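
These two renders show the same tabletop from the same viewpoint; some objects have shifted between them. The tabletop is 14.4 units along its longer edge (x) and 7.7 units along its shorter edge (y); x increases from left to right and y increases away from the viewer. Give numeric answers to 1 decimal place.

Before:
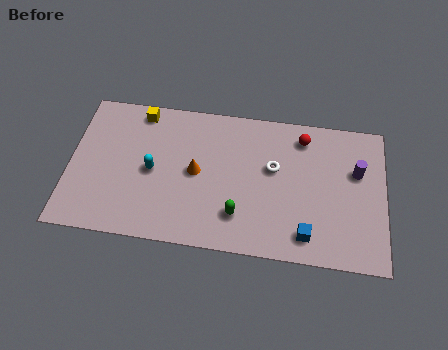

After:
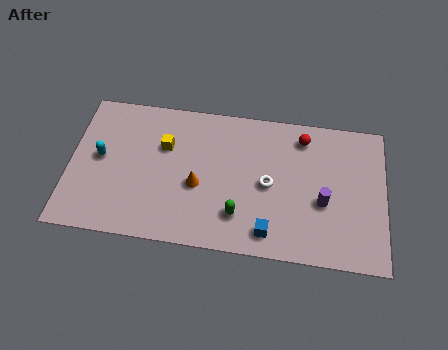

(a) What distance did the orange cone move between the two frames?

0.7

From (5.8, 3.9) to (5.9, 3.2), the orange cone covered √(0.1² + 0.7²) ≈ 0.7 units.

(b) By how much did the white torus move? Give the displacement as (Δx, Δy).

(-0.2, -0.9)

The white torus started near (9.3, 4.6) and ended near (9.1, 3.7).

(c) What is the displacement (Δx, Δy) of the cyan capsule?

(-2.4, 0.4)

The cyan capsule started near (3.8, 3.7) and ended near (1.4, 4.1).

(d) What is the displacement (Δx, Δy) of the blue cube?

(-1.7, -0.1)

The blue cube was at about (10.9, 1.3) and moved to about (9.2, 1.2).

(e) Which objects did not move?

the red sphere and the green capsule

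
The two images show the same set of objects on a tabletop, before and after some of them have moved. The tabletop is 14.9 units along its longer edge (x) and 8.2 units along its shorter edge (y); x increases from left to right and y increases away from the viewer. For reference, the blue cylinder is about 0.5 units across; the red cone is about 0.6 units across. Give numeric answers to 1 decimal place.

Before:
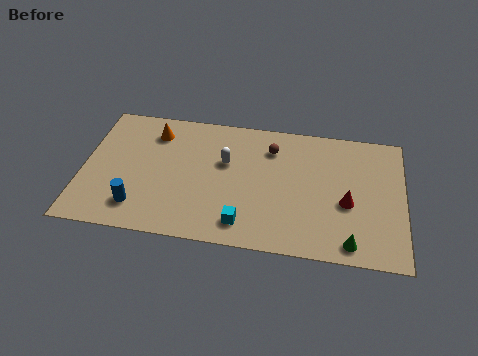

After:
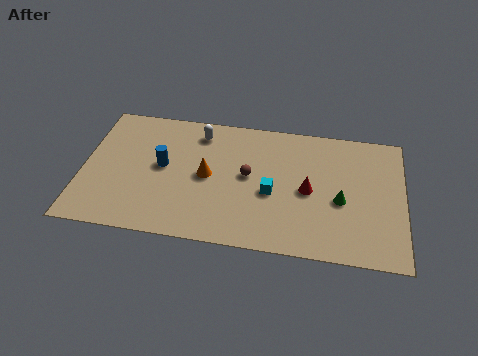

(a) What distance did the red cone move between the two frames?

1.9

The red cone was near (12.3, 3.4) before and (10.5, 3.9) after, so it travelled √(1.8² + 0.5²) ≈ 1.9 units.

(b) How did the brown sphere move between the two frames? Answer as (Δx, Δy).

(-1.0, -1.9)

The brown sphere was at about (8.7, 6.3) and moved to about (7.7, 4.4).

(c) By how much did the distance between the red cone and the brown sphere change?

-1.8

The distance was about 4.6 in the first image and 2.8 in the second, so they moved 1.8 units closer together.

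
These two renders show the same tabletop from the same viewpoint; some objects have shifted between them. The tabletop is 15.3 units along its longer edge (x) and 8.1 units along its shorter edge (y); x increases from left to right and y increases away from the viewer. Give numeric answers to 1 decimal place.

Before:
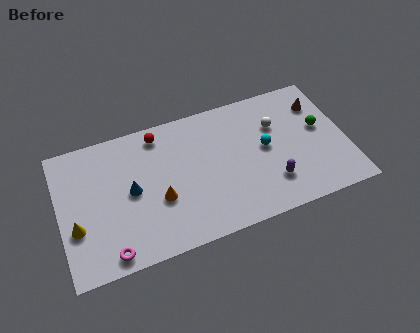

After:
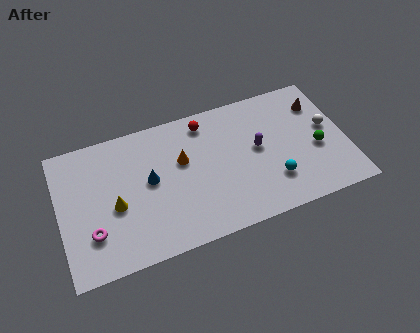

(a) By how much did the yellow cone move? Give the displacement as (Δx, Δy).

(2.1, 0.6)

The yellow cone was at about (0.8, 2.9) and moved to about (2.9, 3.5).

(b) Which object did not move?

the brown cone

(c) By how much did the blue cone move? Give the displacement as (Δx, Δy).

(1.0, 0.3)

From the two frames, the blue cone sits at roughly (3.8, 4.1) before and (4.8, 4.4) after.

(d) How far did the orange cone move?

2.4

From (5.2, 3.1) to (6.6, 5.0), the orange cone covered √(1.4² + 1.9²) ≈ 2.4 units.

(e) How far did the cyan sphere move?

2.1

From (11.0, 4.3) to (11.2, 2.2), the cyan sphere covered √(0.2² + 2.1²) ≈ 2.1 units.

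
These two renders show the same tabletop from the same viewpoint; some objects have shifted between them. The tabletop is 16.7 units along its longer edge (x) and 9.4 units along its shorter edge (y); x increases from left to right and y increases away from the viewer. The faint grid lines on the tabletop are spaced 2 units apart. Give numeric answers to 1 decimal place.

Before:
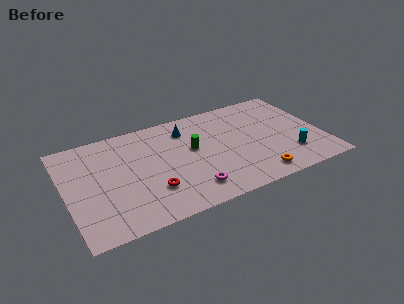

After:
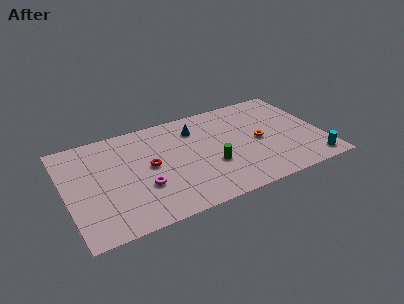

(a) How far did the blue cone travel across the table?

0.6

The blue cone was near (8.1, 7.4) before and (8.7, 7.2) after, so it travelled √(0.6² + 0.2²) ≈ 0.6 units.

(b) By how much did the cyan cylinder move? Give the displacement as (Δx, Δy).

(1.3, -1.2)

The cyan cylinder was at about (14.4, 2.4) and moved to about (15.7, 1.2).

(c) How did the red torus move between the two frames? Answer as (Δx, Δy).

(0.1, 2.2)

From the two frames, the red torus sits at roughly (5.3, 2.7) before and (5.4, 4.9) after.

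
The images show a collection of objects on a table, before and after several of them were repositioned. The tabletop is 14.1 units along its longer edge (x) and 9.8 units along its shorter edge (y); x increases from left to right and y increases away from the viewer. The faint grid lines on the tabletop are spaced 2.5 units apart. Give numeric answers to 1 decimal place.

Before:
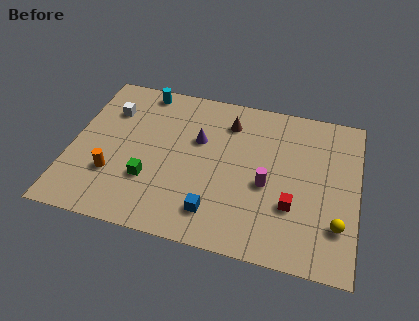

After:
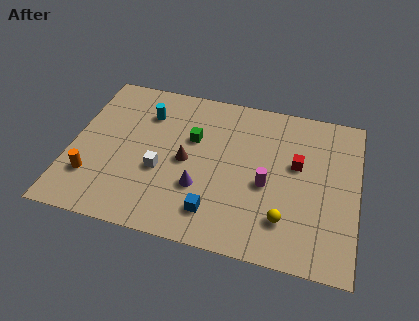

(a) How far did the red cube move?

2.6

The red cube was near (11.0, 3.2) before and (11.1, 5.8) after, so it travelled √(0.1² + 2.6²) ≈ 2.6 units.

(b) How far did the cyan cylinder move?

1.5

From (3.2, 8.8) to (3.5, 7.3), the cyan cylinder covered √(0.3² + 1.5²) ≈ 1.5 units.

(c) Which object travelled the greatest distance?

the white cube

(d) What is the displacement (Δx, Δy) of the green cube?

(1.9, 3.1)

The green cube started near (4.0, 3.1) and ended near (5.9, 6.2).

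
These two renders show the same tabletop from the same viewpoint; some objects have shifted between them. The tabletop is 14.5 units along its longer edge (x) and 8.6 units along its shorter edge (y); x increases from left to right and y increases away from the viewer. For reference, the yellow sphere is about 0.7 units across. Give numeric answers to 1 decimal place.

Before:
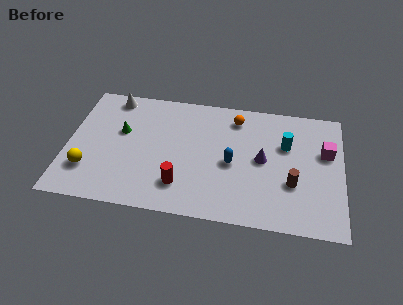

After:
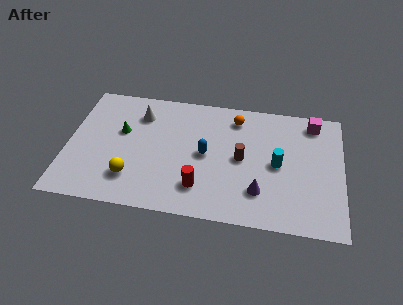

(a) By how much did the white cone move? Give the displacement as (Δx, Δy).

(1.5, -1.0)

The white cone started near (2.2, 7.6) and ended near (3.7, 6.6).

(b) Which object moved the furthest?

the brown cylinder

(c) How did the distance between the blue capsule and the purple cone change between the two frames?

+1.9

They were about 1.7 units apart before and 3.6 after — 1.9 units further apart.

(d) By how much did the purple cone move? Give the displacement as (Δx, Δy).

(-0.1, -2.2)

The purple cone was at about (10.3, 4.4) and moved to about (10.2, 2.2).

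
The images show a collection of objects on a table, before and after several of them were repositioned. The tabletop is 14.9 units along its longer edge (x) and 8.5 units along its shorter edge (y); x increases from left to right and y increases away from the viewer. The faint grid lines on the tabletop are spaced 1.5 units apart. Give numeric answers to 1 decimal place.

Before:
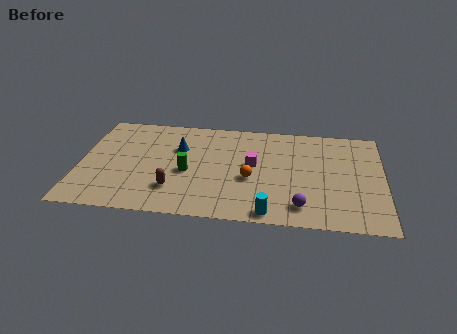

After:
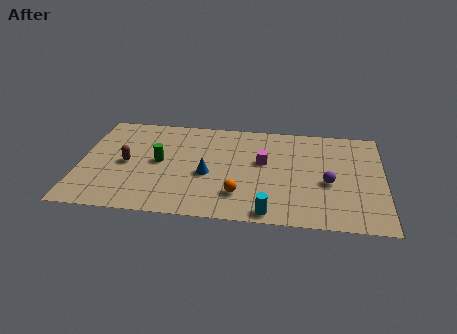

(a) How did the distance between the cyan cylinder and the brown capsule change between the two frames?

+2.9

They were about 4.9 units apart before and 7.8 after — 2.9 units further apart.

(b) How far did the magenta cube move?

0.6

From (8.5, 4.7) to (9.0, 5.0), the magenta cube covered √(0.5² + 0.3²) ≈ 0.6 units.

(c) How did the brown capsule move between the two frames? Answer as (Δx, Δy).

(-2.4, 1.9)

From the two frames, the brown capsule sits at roughly (4.7, 2.2) before and (2.3, 4.1) after.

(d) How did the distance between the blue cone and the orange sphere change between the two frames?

-2.0

They were about 4.2 units apart before and 2.2 after — 2.0 units closer together.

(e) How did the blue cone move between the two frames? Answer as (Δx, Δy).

(1.5, -2.1)

The blue cone was at about (4.8, 5.7) and moved to about (6.3, 3.6).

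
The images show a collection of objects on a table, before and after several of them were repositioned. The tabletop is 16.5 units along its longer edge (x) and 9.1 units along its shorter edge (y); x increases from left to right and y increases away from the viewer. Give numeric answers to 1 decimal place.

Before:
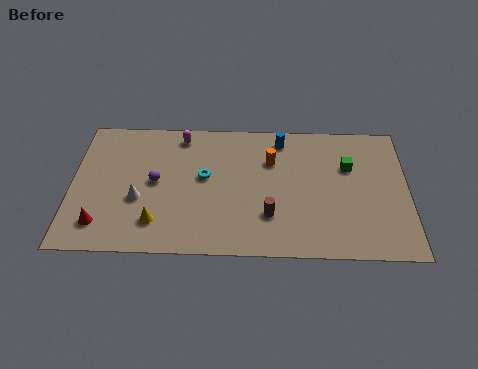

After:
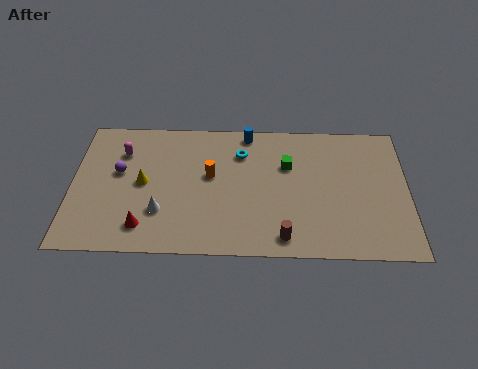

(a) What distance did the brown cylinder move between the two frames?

1.6

The brown cylinder was near (9.7, 2.6) before and (10.4, 1.2) after, so it travelled √(0.7² + 1.4²) ≈ 1.6 units.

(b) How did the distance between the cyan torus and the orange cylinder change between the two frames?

-1.3

Before: roughly 3.5 units apart; after: 2.2. That's 1.3 units closer together.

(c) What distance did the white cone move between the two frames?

1.4

The white cone moved from about (3.3, 3.5) to (4.4, 2.7), a distance of √(1.1² + 0.8²) ≈ 1.4.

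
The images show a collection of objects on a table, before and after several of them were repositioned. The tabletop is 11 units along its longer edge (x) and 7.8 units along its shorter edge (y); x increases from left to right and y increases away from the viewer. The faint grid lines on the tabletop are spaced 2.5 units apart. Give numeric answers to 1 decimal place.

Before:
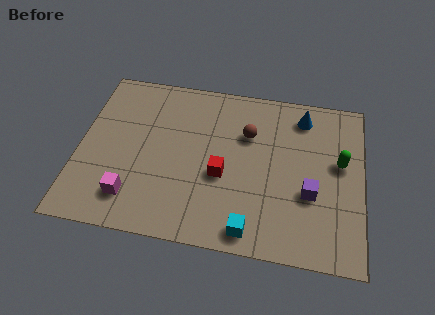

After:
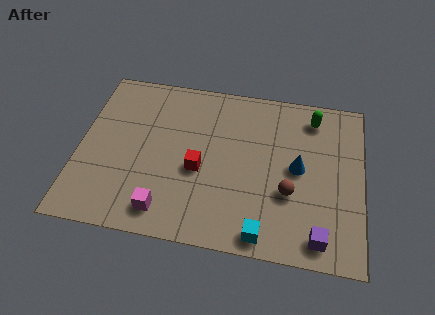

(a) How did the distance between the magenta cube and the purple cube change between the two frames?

-1.0

Before: roughly 6.9 units apart; after: 5.9. That's 1.0 units closer together.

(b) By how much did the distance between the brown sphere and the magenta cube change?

-0.7

They were about 5.7 units apart before and 5.0 after — 0.7 units closer together.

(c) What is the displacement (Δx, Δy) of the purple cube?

(0.4, -1.9)

From the two frames, the purple cube sits at roughly (9.0, 2.9) before and (9.4, 1.0) after.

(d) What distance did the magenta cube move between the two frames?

1.4

From (2.2, 1.6) to (3.5, 1.2), the magenta cube covered √(1.3² + 0.4²) ≈ 1.4 units.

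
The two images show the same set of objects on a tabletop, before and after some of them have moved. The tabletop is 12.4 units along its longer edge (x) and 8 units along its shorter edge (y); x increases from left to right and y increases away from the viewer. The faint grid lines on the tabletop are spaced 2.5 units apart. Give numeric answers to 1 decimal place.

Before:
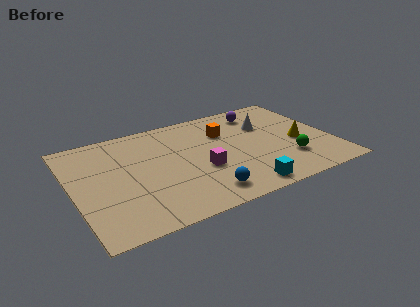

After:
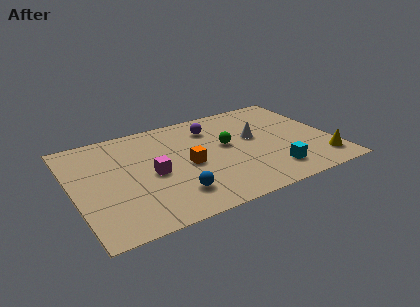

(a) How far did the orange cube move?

2.8

From (7.5, 5.6) to (5.4, 3.7), the orange cube covered √(2.1² + 1.9²) ≈ 2.8 units.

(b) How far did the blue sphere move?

1.4

The blue sphere was near (5.8, 1.3) before and (4.5, 1.8) after, so it travelled √(1.3² + 0.5²) ≈ 1.4 units.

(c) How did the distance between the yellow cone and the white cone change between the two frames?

+1.8

The distance was about 2.4 in the first image and 4.2 in the second, so they moved 1.8 units further apart.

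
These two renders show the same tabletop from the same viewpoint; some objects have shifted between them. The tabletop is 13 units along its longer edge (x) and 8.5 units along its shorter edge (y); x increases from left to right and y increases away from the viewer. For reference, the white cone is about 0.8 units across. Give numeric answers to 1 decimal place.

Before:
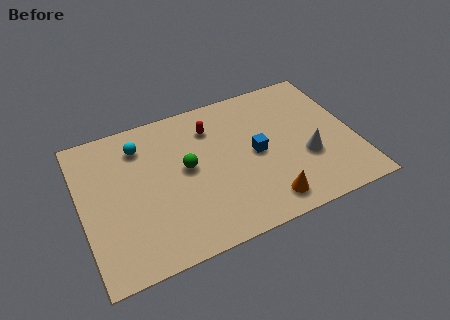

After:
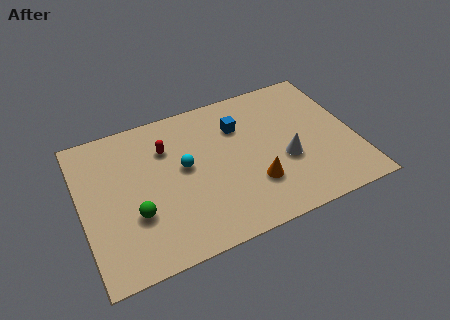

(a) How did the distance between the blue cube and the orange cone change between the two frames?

+0.7

They were about 2.9 units apart before and 3.6 after — 0.7 units further apart.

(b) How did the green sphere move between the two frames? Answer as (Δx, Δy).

(-2.6, -1.7)

The green sphere started near (5.0, 4.6) and ended near (2.4, 2.9).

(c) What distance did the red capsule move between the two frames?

2.2

The red capsule was near (6.4, 6.5) before and (4.2, 6.1) after, so it travelled √(2.2² + 0.4²) ≈ 2.2 units.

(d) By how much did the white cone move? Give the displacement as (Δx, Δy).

(-1.0, 0.2)

From the two frames, the white cone sits at roughly (10.6, 3.1) before and (9.6, 3.3) after.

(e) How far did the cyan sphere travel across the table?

2.8

The cyan sphere moved from about (3.0, 6.7) to (4.9, 4.7), a distance of √(1.9² + 2.0²) ≈ 2.8.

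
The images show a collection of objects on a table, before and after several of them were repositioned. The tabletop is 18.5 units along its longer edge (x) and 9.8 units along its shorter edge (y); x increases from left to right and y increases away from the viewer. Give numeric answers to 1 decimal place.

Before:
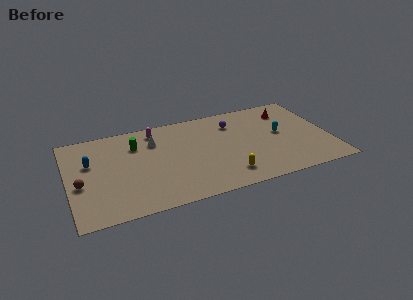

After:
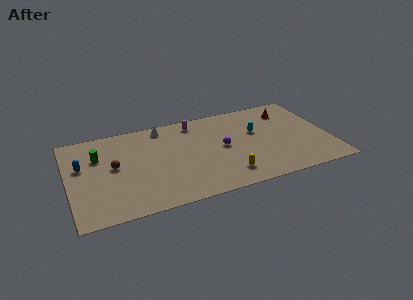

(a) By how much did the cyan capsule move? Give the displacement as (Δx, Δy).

(-1.7, 0.7)

From the two frames, the cyan capsule sits at roughly (15.1, 5.3) before and (13.4, 6.0) after.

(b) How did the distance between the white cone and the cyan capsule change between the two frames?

-2.1

They were about 9.1 units apart before and 7.0 after — 2.1 units closer together.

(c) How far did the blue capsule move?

0.6

The blue capsule was near (1.6, 6.2) before and (1.0, 6.0) after, so it travelled √(0.6² + 0.2²) ≈ 0.6 units.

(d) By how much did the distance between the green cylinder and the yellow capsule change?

+1.9

They were about 8.0 units apart before and 9.9 after — 1.9 units further apart.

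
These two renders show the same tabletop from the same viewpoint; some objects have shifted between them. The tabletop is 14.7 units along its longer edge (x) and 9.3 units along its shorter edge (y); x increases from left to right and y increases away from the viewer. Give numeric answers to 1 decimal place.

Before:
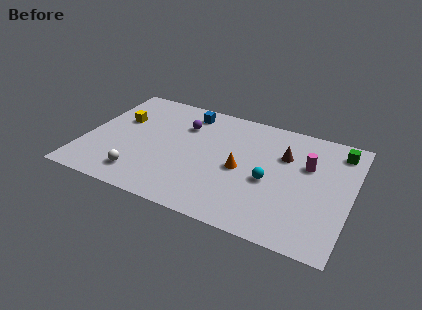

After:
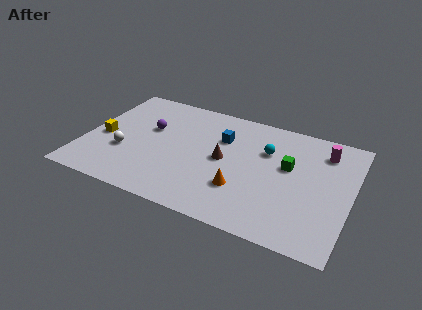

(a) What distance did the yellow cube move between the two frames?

1.9

The yellow cube was near (1.7, 5.9) before and (1.0, 4.1) after, so it travelled √(0.7² + 1.8²) ≈ 1.9 units.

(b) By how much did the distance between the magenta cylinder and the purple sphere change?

+2.7

They were about 7.0 units apart before and 9.7 after — 2.7 units further apart.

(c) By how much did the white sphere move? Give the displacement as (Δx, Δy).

(-1.1, 1.6)

The white sphere started near (3.4, 1.7) and ended near (2.3, 3.3).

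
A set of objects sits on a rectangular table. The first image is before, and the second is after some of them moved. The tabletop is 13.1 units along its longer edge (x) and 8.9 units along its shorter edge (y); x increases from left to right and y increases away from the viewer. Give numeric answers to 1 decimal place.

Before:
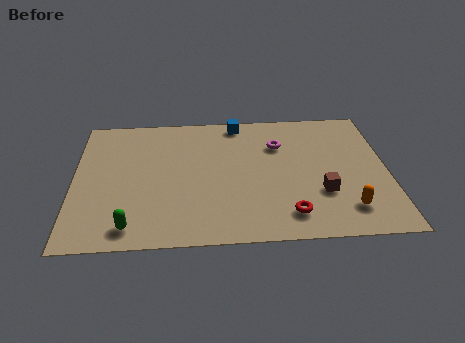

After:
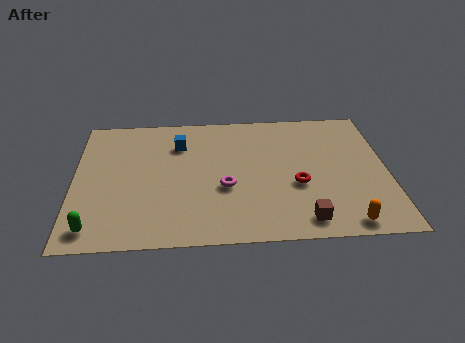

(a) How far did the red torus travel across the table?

1.9

The red torus was near (8.9, 1.6) before and (9.3, 3.5) after, so it travelled √(0.4² + 1.9²) ≈ 1.9 units.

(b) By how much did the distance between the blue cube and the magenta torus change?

+1.2

Before: roughly 2.4 units apart; after: 3.6. That's 1.2 units further apart.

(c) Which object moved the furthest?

the magenta torus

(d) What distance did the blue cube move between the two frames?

2.9

The blue cube was near (6.9, 8.0) before and (4.4, 6.6) after, so it travelled √(2.5² + 1.4²) ≈ 2.9 units.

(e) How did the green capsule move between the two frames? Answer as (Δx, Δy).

(-1.5, 0.0)

The green capsule started near (2.4, 1.2) and ended near (0.9, 1.2).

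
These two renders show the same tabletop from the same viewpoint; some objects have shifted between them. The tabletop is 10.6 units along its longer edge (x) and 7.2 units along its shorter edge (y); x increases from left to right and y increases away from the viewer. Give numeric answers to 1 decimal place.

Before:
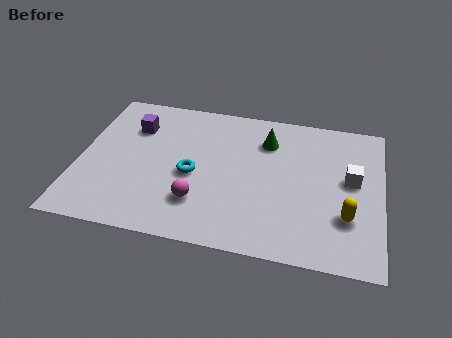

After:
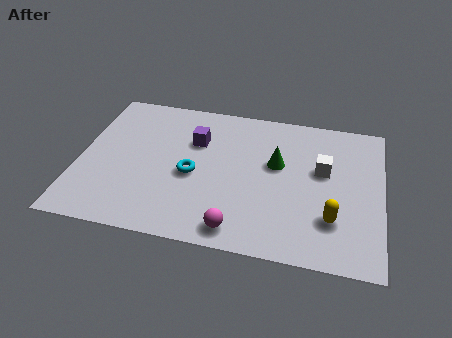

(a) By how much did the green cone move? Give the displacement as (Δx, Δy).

(0.4, -1.1)

The green cone started near (6.5, 5.4) and ended near (6.9, 4.3).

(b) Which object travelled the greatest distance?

the purple cube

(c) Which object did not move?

the cyan torus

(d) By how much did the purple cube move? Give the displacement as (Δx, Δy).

(2.2, -0.3)

The purple cube was at about (1.8, 5.2) and moved to about (4.0, 4.9).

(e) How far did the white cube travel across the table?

1.0

From (9.5, 4.0) to (8.5, 4.3), the white cube covered √(1.0² + 0.3²) ≈ 1.0 units.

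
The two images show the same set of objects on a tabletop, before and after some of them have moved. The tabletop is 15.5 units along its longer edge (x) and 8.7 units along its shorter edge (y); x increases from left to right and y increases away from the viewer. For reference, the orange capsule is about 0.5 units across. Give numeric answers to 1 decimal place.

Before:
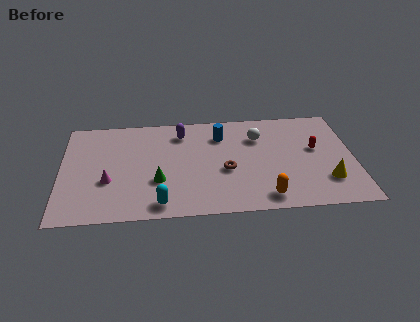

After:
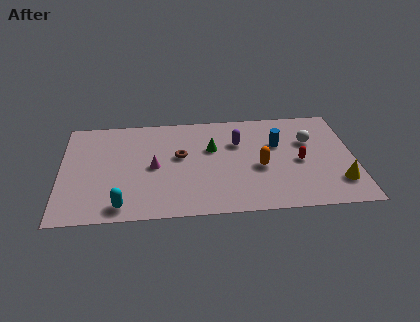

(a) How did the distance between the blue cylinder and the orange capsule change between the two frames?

-3.7

The distance was about 5.8 in the first image and 2.1 in the second, so they moved 3.7 units closer together.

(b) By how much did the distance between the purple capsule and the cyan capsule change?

+1.8

Before: roughly 6.0 units apart; after: 7.8. That's 1.8 units further apart.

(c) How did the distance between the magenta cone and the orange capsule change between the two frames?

-2.8

The distance was about 8.4 in the first image and 5.6 in the second, so they moved 2.8 units closer together.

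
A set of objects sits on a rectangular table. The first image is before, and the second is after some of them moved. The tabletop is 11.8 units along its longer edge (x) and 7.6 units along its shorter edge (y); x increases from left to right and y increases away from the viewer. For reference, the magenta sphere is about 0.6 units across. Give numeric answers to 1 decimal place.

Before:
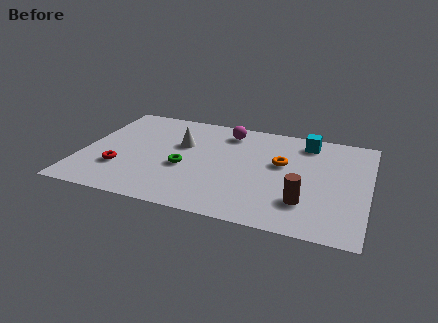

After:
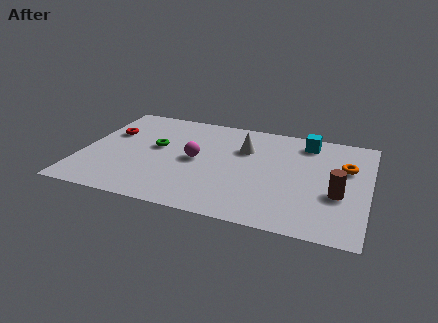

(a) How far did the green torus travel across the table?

1.8

From (4.3, 3.1) to (3.0, 4.3), the green torus covered √(1.3² + 1.2²) ≈ 1.8 units.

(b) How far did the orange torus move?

2.6

The orange torus moved from about (8.2, 4.5) to (10.8, 4.9), a distance of √(2.6² + 0.4²) ≈ 2.6.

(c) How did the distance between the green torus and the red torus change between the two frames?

-0.6

The distance was about 2.7 in the first image and 2.1 in the second, so they moved 0.6 units closer together.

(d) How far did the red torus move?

2.7

From (1.7, 2.3) to (1.0, 4.9), the red torus covered √(0.7² + 2.6²) ≈ 2.7 units.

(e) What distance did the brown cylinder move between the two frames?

1.6

The brown cylinder was near (9.3, 2.0) before and (10.6, 2.9) after, so it travelled √(1.3² + 0.9²) ≈ 1.6 units.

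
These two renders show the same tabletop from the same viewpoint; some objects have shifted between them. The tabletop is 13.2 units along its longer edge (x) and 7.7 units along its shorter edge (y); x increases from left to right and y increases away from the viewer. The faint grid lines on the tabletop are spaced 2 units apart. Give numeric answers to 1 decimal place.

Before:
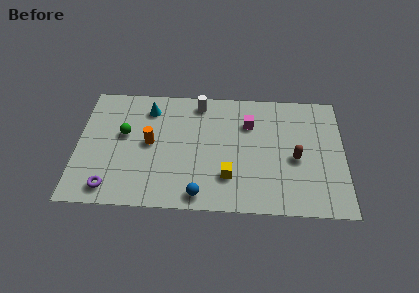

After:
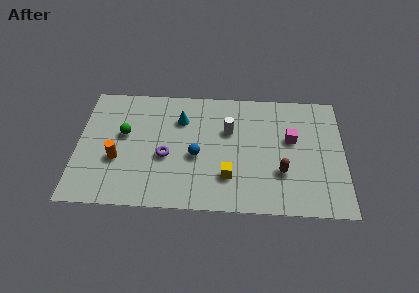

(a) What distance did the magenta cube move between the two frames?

2.3

The magenta cube moved from about (8.5, 5.5) to (10.6, 4.6), a distance of √(2.1² + 0.9²) ≈ 2.3.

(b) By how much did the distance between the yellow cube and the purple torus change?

-2.6

The distance was about 5.9 in the first image and 3.3 in the second, so they moved 2.6 units closer together.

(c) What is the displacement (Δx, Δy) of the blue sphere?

(-0.2, 2.4)

From the two frames, the blue sphere sits at roughly (6.1, 0.9) before and (5.9, 3.3) after.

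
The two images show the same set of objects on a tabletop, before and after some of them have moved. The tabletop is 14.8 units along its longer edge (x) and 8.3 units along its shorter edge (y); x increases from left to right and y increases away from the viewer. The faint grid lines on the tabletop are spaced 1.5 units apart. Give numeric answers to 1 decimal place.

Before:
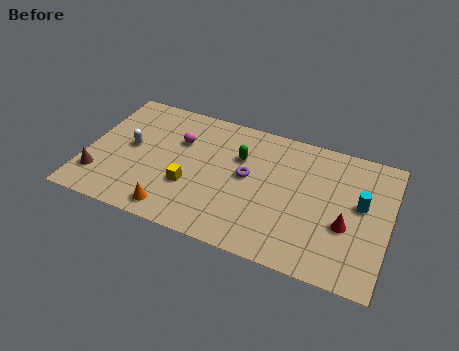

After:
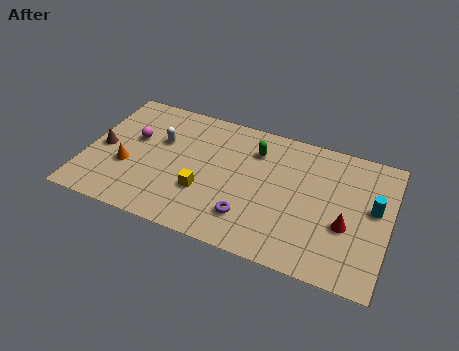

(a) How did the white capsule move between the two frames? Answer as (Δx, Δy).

(1.4, 0.9)

The white capsule was at about (2.1, 4.4) and moved to about (3.5, 5.3).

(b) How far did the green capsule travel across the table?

1.0

From (7.4, 5.6) to (8.1, 6.3), the green capsule covered √(0.7² + 0.7²) ≈ 1.0 units.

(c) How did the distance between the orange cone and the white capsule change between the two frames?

-1.5

They were about 4.1 units apart before and 2.6 after — 1.5 units closer together.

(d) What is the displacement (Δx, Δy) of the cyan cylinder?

(0.6, 0.0)

From the two frames, the cyan cylinder sits at roughly (13.4, 4.7) before and (14.0, 4.7) after.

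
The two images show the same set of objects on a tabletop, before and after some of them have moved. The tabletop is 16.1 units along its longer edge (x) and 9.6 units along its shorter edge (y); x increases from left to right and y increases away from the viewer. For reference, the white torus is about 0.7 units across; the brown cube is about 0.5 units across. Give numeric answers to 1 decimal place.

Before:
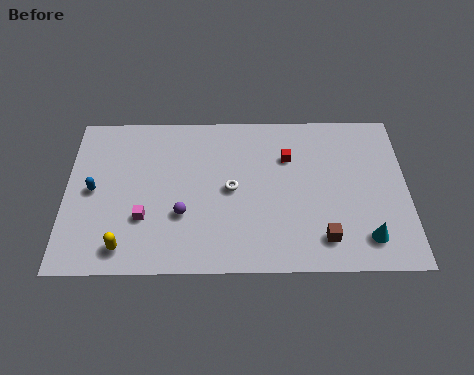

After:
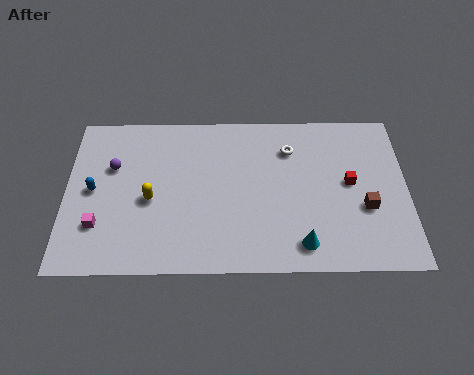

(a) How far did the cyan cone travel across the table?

3.0

The cyan cone moved from about (14.1, 1.8) to (11.1, 1.5), a distance of √(3.0² + 0.3²) ≈ 3.0.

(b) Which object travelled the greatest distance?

the purple sphere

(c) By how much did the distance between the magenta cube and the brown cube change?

+4.0

They were about 8.5 units apart before and 12.5 after — 4.0 units further apart.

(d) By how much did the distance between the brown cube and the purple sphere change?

+5.4

They were about 6.8 units apart before and 12.2 after — 5.4 units further apart.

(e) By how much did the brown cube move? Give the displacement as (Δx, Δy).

(2.0, 1.8)

From the two frames, the brown cube sits at roughly (12.1, 1.8) before and (14.1, 3.6) after.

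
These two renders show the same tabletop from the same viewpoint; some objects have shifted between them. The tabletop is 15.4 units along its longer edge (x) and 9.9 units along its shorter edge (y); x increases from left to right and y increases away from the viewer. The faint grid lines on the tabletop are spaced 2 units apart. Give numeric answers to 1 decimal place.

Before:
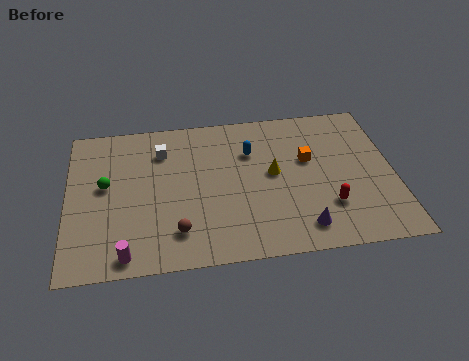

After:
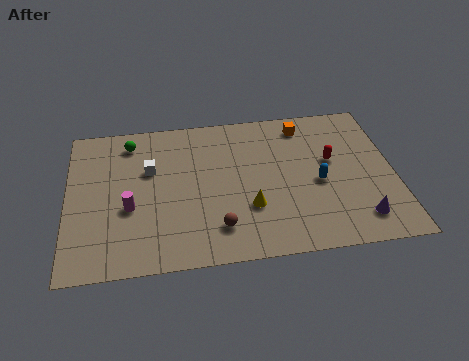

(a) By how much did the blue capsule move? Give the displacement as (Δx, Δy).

(3.1, -2.5)

The blue capsule was at about (8.7, 6.9) and moved to about (11.8, 4.4).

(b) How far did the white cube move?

1.3

The white cube was near (4.5, 7.5) before and (3.9, 6.3) after, so it travelled √(0.6² + 1.2²) ≈ 1.3 units.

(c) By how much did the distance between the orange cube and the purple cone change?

+2.6

They were about 4.4 units apart before and 7.0 after — 2.6 units further apart.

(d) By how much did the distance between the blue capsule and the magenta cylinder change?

+0.5

The distance was about 8.4 in the first image and 8.9 in the second, so they moved 0.5 units further apart.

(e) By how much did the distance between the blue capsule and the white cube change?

+3.9

The distance was about 4.2 in the first image and 8.1 in the second, so they moved 3.9 units further apart.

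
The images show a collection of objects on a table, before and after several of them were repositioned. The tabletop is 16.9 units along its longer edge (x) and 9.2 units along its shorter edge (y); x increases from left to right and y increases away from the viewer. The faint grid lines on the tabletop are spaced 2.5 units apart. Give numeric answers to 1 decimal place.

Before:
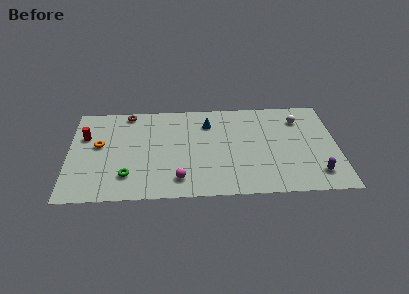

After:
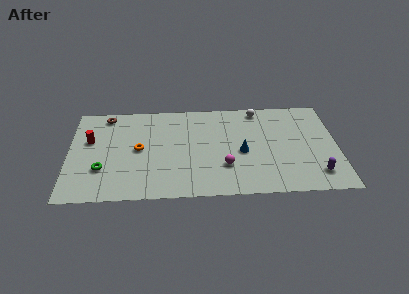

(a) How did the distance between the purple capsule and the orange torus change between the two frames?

-2.5

Before: roughly 14.0 units apart; after: 11.5. That's 2.5 units closer together.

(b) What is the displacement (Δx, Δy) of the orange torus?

(2.5, -0.5)

The orange torus started near (1.9, 5.2) and ended near (4.4, 4.7).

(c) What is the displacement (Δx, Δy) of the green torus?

(-1.6, 0.7)

The green torus was at about (3.7, 2.2) and moved to about (2.1, 2.9).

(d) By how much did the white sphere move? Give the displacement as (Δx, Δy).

(-2.6, 1.1)

The white sphere started near (14.6, 7.1) and ended near (12.0, 8.2).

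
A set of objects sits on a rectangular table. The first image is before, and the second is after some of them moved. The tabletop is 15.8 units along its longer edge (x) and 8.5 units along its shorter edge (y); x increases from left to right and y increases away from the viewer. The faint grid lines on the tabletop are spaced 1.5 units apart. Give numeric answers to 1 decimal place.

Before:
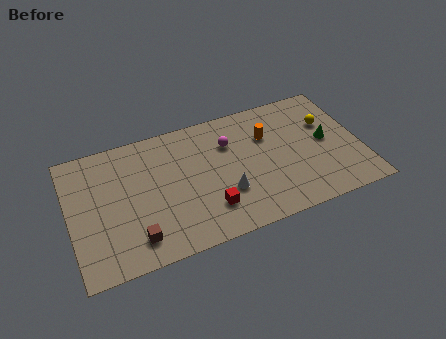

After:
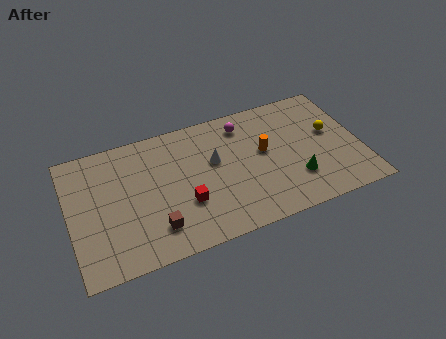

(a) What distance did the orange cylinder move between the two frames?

1.0

From (10.9, 5.8) to (10.6, 4.8), the orange cylinder covered √(0.3² + 1.0²) ≈ 1.0 units.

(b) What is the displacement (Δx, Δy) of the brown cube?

(1.1, 0.3)

The brown cube was at about (3.3, 1.6) and moved to about (4.4, 1.9).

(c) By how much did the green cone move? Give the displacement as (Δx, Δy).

(-1.9, -2.0)

The green cone started near (14.0, 4.4) and ended near (12.1, 2.4).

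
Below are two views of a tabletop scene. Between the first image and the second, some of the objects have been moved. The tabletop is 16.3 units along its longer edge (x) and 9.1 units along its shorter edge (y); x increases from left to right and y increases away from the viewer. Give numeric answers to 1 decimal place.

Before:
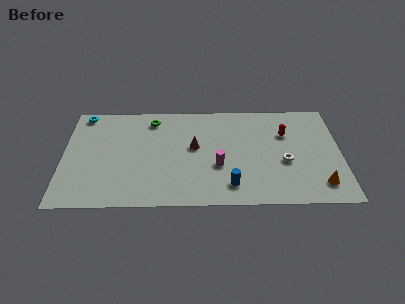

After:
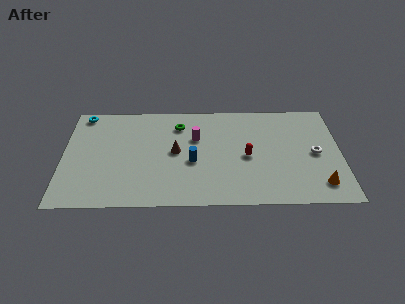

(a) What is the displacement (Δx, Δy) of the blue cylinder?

(-2.2, 2.1)

From the two frames, the blue cylinder sits at roughly (9.8, 1.7) before and (7.6, 3.8) after.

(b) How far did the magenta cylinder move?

2.8

From (9.1, 3.4) to (7.8, 5.9), the magenta cylinder covered √(1.3² + 2.5²) ≈ 2.8 units.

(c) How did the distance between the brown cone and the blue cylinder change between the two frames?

-2.7

They were about 4.0 units apart before and 1.3 after — 2.7 units closer together.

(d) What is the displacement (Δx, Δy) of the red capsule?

(-2.3, -2.0)

From the two frames, the red capsule sits at roughly (13.1, 6.2) before and (10.8, 4.2) after.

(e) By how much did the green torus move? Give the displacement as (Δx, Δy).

(1.6, -0.5)

The green torus was at about (5.2, 7.6) and moved to about (6.8, 7.1).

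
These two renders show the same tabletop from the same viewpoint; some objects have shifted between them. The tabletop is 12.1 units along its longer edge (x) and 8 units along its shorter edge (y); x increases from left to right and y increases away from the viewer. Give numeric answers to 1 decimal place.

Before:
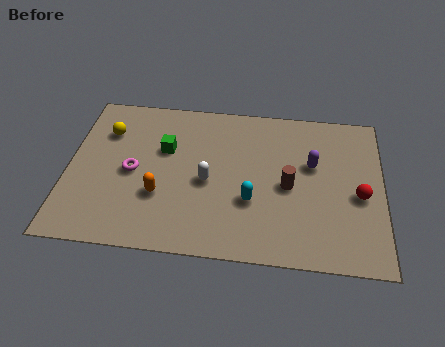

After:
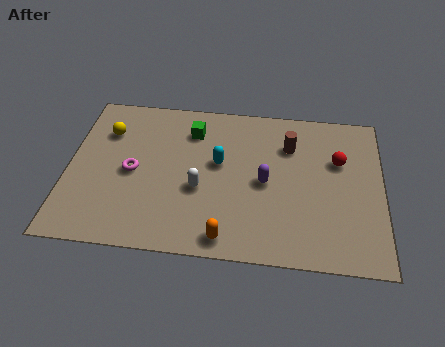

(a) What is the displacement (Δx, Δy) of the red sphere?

(-0.8, 1.7)

The red sphere started near (11.2, 3.5) and ended near (10.4, 5.2).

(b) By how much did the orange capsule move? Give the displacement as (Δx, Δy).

(2.6, -1.8)

From the two frames, the orange capsule sits at roughly (3.6, 2.7) before and (6.2, 0.9) after.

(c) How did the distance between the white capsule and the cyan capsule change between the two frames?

-0.3

Before: roughly 1.9 units apart; after: 1.6. That's 0.3 units closer together.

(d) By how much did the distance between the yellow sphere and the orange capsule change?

+3.1

The distance was about 3.8 in the first image and 6.9 in the second, so they moved 3.1 units further apart.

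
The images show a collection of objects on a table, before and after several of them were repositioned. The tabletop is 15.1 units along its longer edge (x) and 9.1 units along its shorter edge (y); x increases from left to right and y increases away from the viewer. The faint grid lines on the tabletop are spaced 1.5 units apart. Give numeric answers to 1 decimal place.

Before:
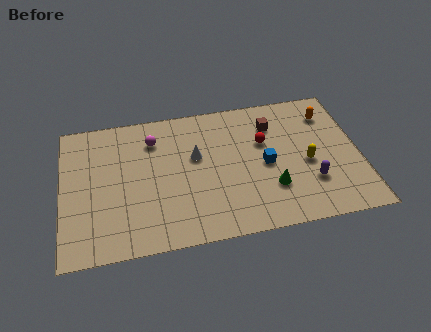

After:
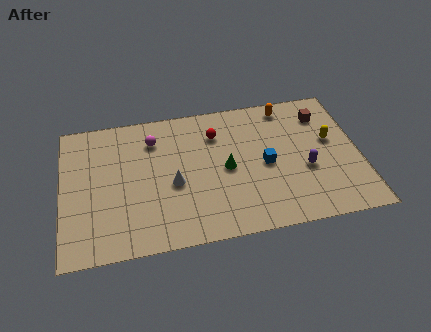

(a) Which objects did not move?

the magenta sphere and the blue cube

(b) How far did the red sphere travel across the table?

2.6

From (10.3, 5.8) to (7.9, 6.8), the red sphere covered √(2.4² + 1.0²) ≈ 2.6 units.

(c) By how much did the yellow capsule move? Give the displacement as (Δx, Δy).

(1.3, 1.3)

The yellow capsule started near (12.4, 4.0) and ended near (13.7, 5.3).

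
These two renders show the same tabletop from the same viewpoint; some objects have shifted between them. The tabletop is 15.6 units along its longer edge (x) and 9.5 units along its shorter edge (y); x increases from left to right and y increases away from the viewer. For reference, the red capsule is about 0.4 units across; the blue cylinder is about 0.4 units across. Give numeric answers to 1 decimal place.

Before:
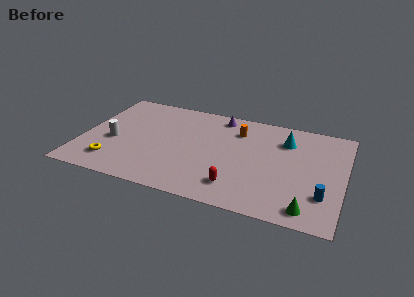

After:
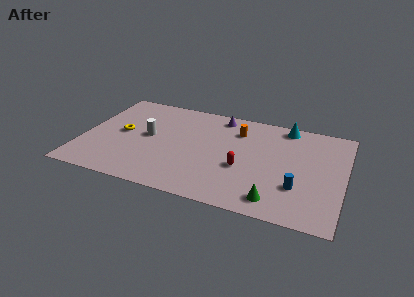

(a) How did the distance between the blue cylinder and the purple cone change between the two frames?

-1.3

The distance was about 8.7 in the first image and 7.4 in the second, so they moved 1.3 units closer together.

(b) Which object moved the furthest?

the yellow torus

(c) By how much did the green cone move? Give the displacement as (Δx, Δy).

(-1.9, 0.2)

The green cone was at about (13.7, 1.2) and moved to about (11.8, 1.4).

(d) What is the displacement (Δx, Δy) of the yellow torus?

(0.2, 3.0)

The yellow torus started near (2.1, 1.9) and ended near (2.3, 4.9).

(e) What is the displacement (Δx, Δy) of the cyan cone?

(-0.1, 1.4)

From the two frames, the cyan cone sits at roughly (12.0, 7.1) before and (11.9, 8.5) after.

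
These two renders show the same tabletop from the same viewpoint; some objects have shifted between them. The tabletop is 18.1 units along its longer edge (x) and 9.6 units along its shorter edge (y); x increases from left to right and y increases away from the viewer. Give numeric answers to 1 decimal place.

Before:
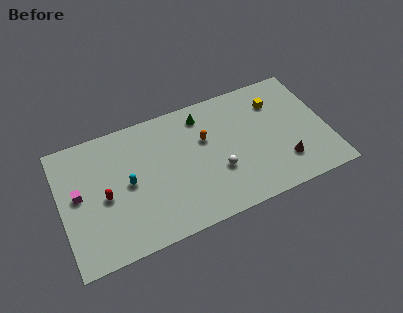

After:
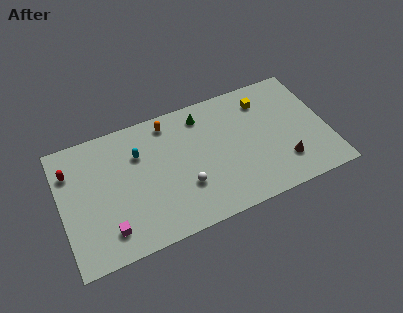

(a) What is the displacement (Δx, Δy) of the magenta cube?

(1.7, -3.3)

From the two frames, the magenta cube sits at roughly (1.2, 5.2) before and (2.9, 1.9) after.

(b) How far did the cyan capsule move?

2.1

The cyan capsule moved from about (4.5, 4.8) to (5.4, 6.7), a distance of √(0.9² + 1.9²) ≈ 2.1.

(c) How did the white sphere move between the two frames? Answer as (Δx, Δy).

(-2.3, -0.3)

From the two frames, the white sphere sits at roughly (10.5, 3.4) before and (8.2, 3.1) after.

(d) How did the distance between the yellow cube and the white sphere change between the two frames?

+1.6

The distance was about 5.8 in the first image and 7.4 in the second, so they moved 1.6 units further apart.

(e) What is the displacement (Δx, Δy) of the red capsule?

(-2.1, 2.7)

From the two frames, the red capsule sits at roughly (2.9, 4.4) before and (0.8, 7.1) after.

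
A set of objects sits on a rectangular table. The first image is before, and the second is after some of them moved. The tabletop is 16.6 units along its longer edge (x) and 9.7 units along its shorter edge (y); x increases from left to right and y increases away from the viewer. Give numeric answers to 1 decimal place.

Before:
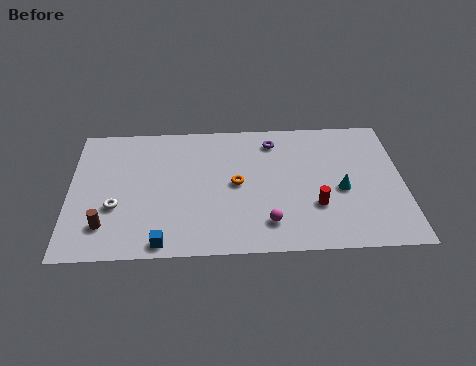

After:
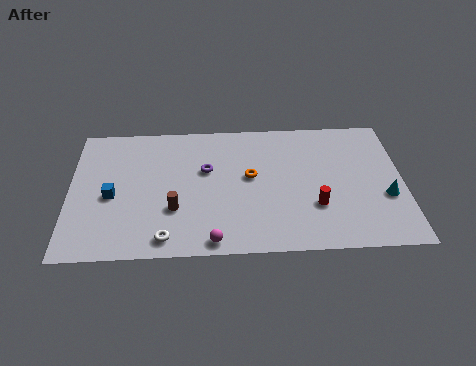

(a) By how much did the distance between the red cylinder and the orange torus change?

-0.4

They were about 4.3 units apart before and 3.9 after — 0.4 units closer together.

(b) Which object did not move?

the red cylinder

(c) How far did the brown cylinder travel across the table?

3.5

The brown cylinder was near (1.8, 2.2) before and (5.2, 3.2) after, so it travelled √(3.4² + 1.0²) ≈ 3.5 units.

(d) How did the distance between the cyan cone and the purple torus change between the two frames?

+4.2

The distance was about 5.0 in the first image and 9.2 in the second, so they moved 4.2 units further apart.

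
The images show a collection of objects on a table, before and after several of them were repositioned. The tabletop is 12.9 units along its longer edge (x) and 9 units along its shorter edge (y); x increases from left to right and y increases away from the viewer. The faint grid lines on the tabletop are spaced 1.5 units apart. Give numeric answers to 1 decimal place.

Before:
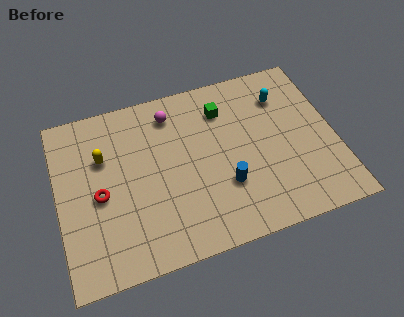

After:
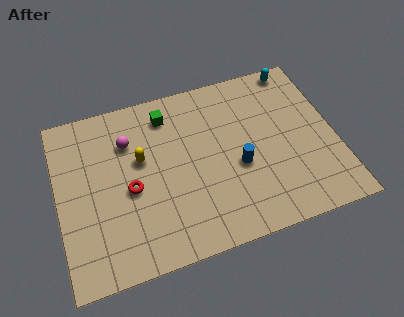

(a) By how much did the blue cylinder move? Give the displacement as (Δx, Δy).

(0.7, 0.8)

The blue cylinder was at about (7.6, 2.9) and moved to about (8.3, 3.7).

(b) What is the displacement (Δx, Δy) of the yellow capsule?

(1.7, -0.6)

From the two frames, the yellow capsule sits at roughly (2.2, 6.0) before and (3.9, 5.4) after.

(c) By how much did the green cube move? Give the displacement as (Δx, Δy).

(-2.6, 0.5)

From the two frames, the green cube sits at roughly (7.9, 6.9) before and (5.3, 7.4) after.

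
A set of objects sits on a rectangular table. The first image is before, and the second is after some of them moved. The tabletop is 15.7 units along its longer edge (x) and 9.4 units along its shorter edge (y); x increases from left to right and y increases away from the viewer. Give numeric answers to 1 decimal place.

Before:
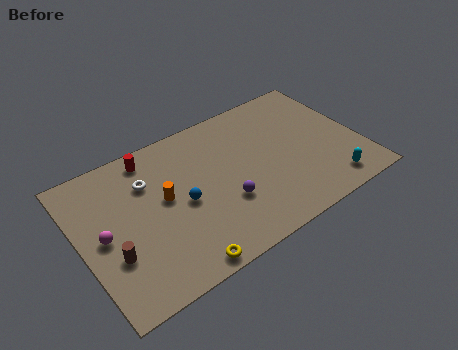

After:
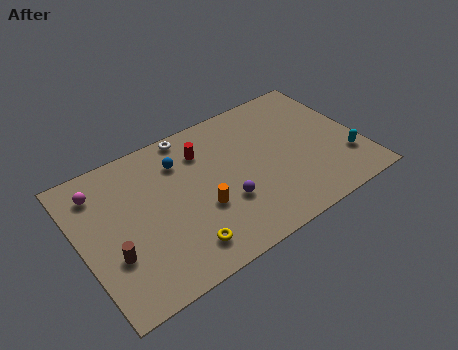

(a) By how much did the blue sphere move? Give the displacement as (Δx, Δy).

(0.3, 2.7)

The blue sphere was at about (5.6, 4.4) and moved to about (5.9, 7.1).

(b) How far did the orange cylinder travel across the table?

2.5

The orange cylinder was near (4.7, 5.2) before and (6.5, 3.5) after, so it travelled √(1.8² + 1.7²) ≈ 2.5 units.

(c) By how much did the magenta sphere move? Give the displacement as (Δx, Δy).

(0.2, 2.9)

The magenta sphere started near (1.2, 4.6) and ended near (1.4, 7.5).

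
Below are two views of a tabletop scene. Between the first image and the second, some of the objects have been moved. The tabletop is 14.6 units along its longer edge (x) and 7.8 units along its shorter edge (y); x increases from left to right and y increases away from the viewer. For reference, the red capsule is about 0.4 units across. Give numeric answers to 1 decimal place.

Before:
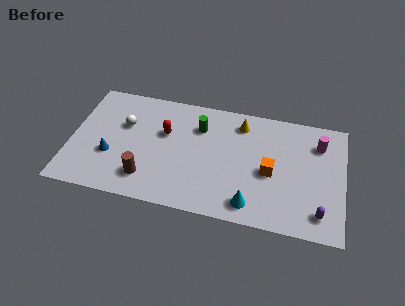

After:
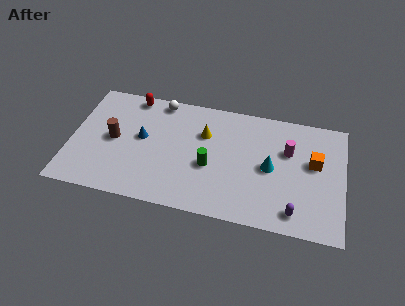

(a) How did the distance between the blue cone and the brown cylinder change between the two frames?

-0.7

The distance was about 2.3 in the first image and 1.6 in the second, so they moved 0.7 units closer together.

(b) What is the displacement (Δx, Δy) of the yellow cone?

(-1.9, -1.1)

From the two frames, the yellow cone sits at roughly (9.0, 6.4) before and (7.1, 5.3) after.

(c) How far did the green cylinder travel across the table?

2.6

The green cylinder was near (6.8, 5.7) before and (7.5, 3.2) after, so it travelled √(0.7² + 2.5²) ≈ 2.6 units.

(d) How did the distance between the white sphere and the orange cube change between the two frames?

+0.7

They were about 8.0 units apart before and 8.7 after — 0.7 units further apart.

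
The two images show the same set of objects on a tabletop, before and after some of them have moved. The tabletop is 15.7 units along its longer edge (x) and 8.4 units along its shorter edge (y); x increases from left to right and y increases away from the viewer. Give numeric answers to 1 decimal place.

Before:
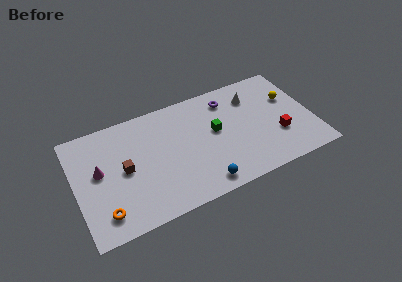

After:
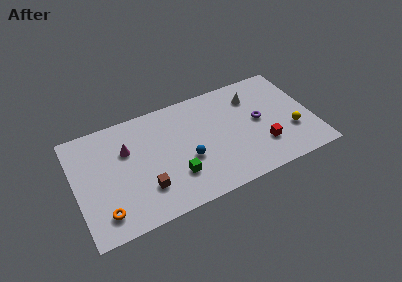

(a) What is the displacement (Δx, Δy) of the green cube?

(-2.9, -2.3)

From the two frames, the green cube sits at roughly (9.3, 4.7) before and (6.4, 2.4) after.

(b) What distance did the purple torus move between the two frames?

3.0

From (10.4, 6.8) to (12.2, 4.4), the purple torus covered √(1.8² + 2.4²) ≈ 3.0 units.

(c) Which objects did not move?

the orange torus and the white cone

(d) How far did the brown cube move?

2.2

The brown cube was near (3.2, 4.2) before and (4.4, 2.3) after, so it travelled √(1.2² + 1.9²) ≈ 2.2 units.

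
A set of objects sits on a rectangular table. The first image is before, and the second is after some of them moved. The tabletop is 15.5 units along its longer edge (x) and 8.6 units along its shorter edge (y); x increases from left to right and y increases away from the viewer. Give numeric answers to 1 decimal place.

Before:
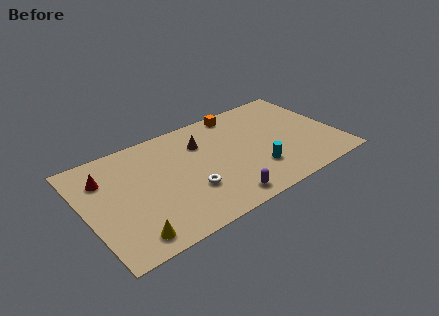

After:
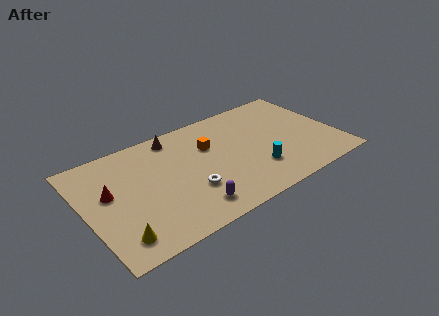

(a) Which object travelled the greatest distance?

the orange cube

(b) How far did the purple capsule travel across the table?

1.9

The purple capsule moved from about (7.8, 1.1) to (5.9, 1.5), a distance of √(1.9² + 0.4²) ≈ 1.9.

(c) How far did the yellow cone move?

0.8

The yellow cone was near (2.2, 1.2) before and (1.5, 1.5) after, so it travelled √(0.7² + 0.3²) ≈ 0.8 units.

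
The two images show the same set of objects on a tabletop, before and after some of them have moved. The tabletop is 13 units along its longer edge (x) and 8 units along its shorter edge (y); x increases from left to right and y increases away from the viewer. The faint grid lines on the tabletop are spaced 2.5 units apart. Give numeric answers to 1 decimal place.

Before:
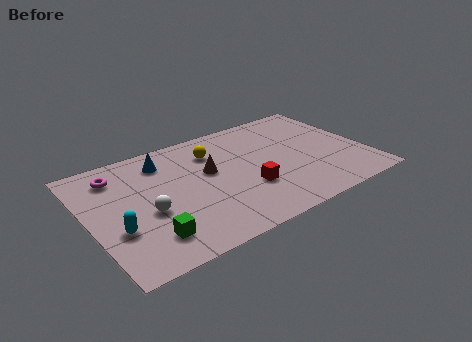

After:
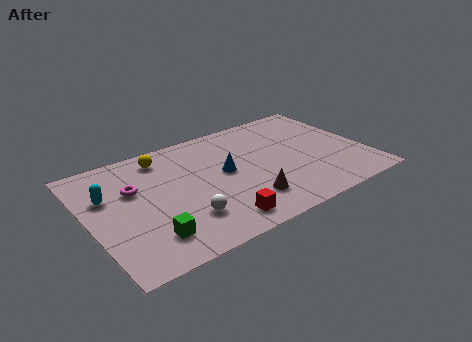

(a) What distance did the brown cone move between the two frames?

3.1

The brown cone moved from about (5.7, 4.7) to (7.0, 1.9), a distance of √(1.3² + 2.8²) ≈ 3.1.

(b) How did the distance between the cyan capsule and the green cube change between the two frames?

+2.1

They were about 1.7 units apart before and 3.8 after — 2.1 units further apart.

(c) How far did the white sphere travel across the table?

1.9

From (2.6, 3.3) to (4.1, 2.1), the white sphere covered √(1.5² + 1.2²) ≈ 1.9 units.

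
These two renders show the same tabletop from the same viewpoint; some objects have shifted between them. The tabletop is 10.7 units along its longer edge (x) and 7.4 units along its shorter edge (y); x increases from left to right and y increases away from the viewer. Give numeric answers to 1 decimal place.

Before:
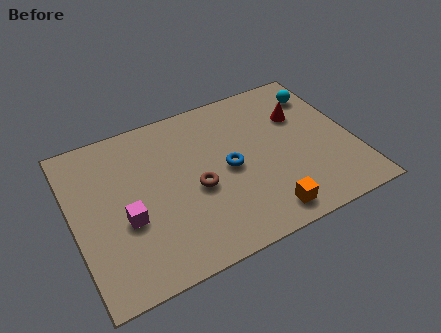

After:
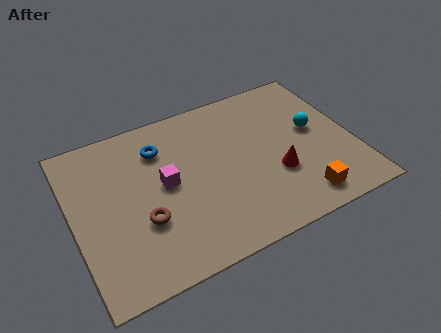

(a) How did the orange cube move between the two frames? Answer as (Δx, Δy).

(1.4, 0.1)

The orange cube was at about (6.9, 1.0) and moved to about (8.3, 1.1).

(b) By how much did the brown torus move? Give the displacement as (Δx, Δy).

(-2.1, -0.6)

The brown torus started near (4.6, 3.2) and ended near (2.5, 2.6).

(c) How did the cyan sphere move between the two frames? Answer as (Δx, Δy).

(-0.5, -1.7)

From the two frames, the cyan sphere sits at roughly (9.8, 5.8) before and (9.3, 4.1) after.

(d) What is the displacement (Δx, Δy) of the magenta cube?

(1.6, 1.0)

From the two frames, the magenta cube sits at roughly (1.9, 2.9) before and (3.5, 3.9) after.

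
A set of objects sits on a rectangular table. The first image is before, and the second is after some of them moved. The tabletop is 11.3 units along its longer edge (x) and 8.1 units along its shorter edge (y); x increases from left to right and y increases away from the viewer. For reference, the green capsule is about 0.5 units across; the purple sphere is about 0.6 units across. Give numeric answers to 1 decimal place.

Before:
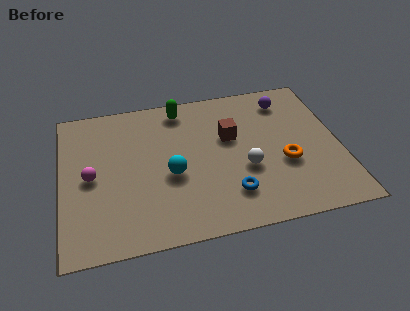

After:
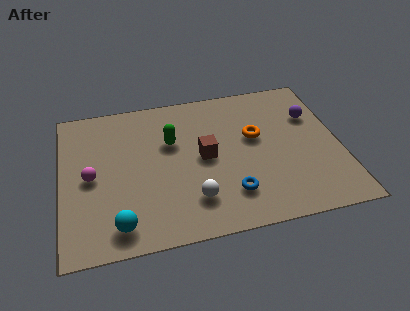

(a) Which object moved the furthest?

the cyan sphere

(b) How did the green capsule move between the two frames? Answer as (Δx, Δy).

(-0.5, -1.8)

The green capsule was at about (5.0, 7.0) and moved to about (4.5, 5.2).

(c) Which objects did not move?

the magenta sphere and the blue torus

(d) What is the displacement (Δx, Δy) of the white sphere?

(-2.2, -1.2)

The white sphere started near (7.4, 3.1) and ended near (5.2, 1.9).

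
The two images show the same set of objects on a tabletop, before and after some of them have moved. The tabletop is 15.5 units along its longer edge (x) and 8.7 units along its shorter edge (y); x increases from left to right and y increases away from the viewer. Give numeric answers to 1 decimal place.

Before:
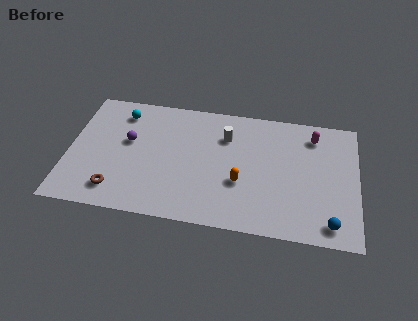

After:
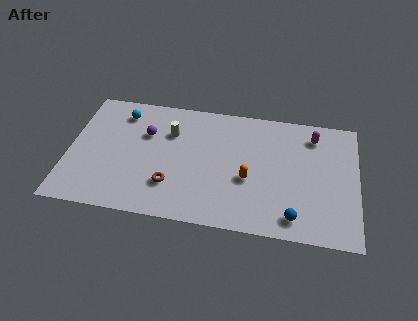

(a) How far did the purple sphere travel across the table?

1.1

The purple sphere moved from about (3.2, 5.1) to (4.1, 5.8), a distance of √(0.9² + 0.7²) ≈ 1.1.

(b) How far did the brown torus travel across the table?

3.0

From (2.7, 1.6) to (5.6, 2.4), the brown torus covered √(2.9² + 0.8²) ≈ 3.0 units.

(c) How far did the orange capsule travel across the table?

0.5

The orange capsule moved from about (9.3, 3.2) to (9.7, 3.5), a distance of √(0.4² + 0.3²) ≈ 0.5.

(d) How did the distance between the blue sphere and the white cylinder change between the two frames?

+0.7

The distance was about 7.6 in the first image and 8.3 in the second, so they moved 0.7 units further apart.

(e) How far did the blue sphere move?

1.9

From (14.1, 1.2) to (12.2, 1.3), the blue sphere covered √(1.9² + 0.1²) ≈ 1.9 units.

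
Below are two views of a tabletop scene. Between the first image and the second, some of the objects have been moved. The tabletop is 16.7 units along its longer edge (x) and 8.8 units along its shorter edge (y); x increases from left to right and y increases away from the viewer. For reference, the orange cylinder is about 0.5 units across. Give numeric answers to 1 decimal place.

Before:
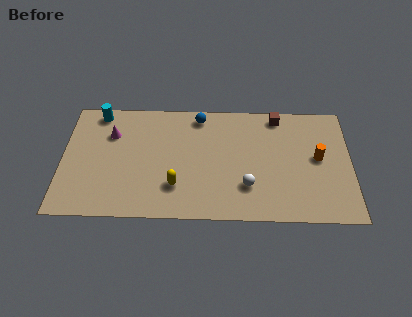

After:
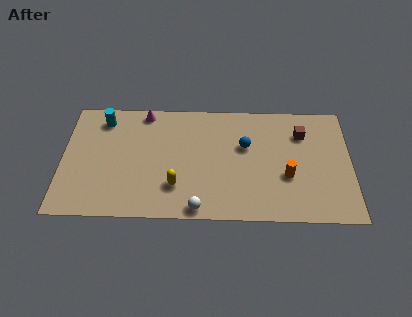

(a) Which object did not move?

the yellow capsule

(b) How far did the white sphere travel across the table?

3.3

The white sphere moved from about (10.7, 2.5) to (7.9, 0.8), a distance of √(2.8² + 1.7²) ≈ 3.3.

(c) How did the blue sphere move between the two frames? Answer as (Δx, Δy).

(2.7, -2.2)

The blue sphere started near (7.9, 7.7) and ended near (10.6, 5.5).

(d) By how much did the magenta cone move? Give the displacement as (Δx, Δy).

(1.9, 1.7)

From the two frames, the magenta cone sits at roughly (2.8, 6.2) before and (4.7, 7.9) after.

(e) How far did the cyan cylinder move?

0.6

The cyan cylinder moved from about (2.0, 7.8) to (2.3, 7.3), a distance of √(0.3² + 0.5²) ≈ 0.6.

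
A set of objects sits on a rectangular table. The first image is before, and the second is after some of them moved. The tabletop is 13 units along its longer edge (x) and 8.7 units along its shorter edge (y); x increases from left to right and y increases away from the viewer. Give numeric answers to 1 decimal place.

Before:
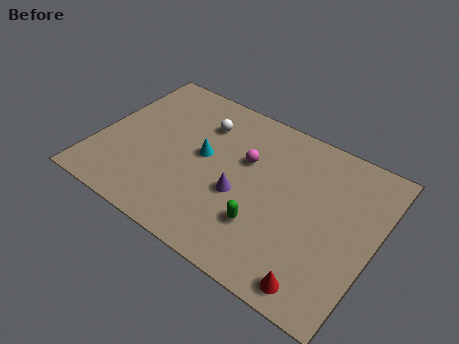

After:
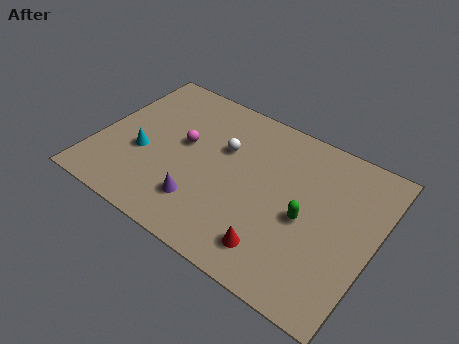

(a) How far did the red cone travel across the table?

2.2

The red cone was near (11.0, 1.0) before and (8.9, 1.6) after, so it travelled √(2.1² + 0.6²) ≈ 2.2 units.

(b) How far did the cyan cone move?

3.0

The cyan cone moved from about (4.9, 4.7) to (2.2, 3.4), a distance of √(2.7² + 1.3²) ≈ 3.0.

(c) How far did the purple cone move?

2.1

The purple cone was near (6.9, 3.5) before and (5.3, 2.1) after, so it travelled √(1.6² + 1.4²) ≈ 2.1 units.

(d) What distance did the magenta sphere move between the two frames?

3.0

The magenta sphere moved from about (6.8, 5.5) to (3.9, 4.9), a distance of √(2.9² + 0.6²) ≈ 3.0.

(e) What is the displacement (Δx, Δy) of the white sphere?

(1.2, -0.9)

The white sphere was at about (4.5, 6.5) and moved to about (5.7, 5.6).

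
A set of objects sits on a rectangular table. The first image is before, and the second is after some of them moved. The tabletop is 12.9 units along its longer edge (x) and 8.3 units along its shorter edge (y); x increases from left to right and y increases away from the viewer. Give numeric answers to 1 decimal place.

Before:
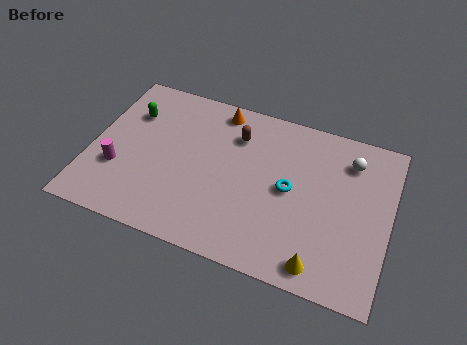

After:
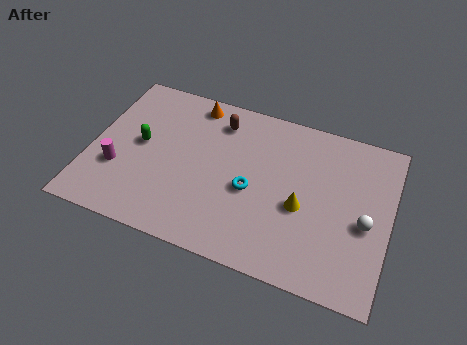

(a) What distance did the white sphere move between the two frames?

3.0

The white sphere was near (11.0, 6.5) before and (11.9, 3.6) after, so it travelled √(0.9² + 2.9²) ≈ 3.0 units.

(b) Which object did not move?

the magenta cylinder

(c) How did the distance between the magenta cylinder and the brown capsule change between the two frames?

-0.3

They were about 5.9 units apart before and 5.6 after — 0.3 units closer together.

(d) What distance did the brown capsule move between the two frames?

0.9

The brown capsule was near (6.1, 6.2) before and (5.3, 6.7) after, so it travelled √(0.8² + 0.5²) ≈ 0.9 units.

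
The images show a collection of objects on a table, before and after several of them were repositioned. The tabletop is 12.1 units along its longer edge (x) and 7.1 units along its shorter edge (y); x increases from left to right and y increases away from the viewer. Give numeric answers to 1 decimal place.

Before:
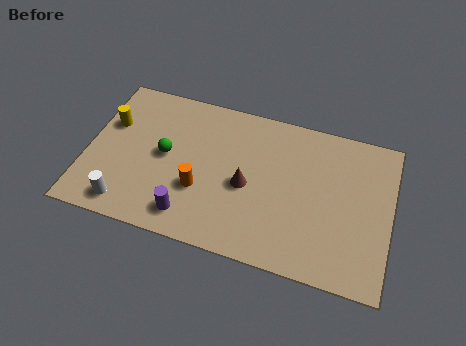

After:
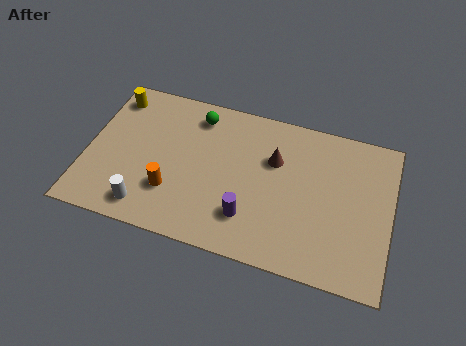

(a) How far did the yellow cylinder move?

1.3

From (0.8, 4.6) to (0.8, 5.9), the yellow cylinder covered √(0.0² + 1.3²) ≈ 1.3 units.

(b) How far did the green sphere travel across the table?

2.5

From (3.1, 3.7) to (4.2, 5.9), the green sphere covered √(1.1² + 2.2²) ≈ 2.5 units.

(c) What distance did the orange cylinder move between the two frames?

1.2

From (4.6, 2.5) to (3.5, 2.1), the orange cylinder covered √(1.1² + 0.4²) ≈ 1.2 units.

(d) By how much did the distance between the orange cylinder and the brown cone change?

+2.8

They were about 1.9 units apart before and 4.7 after — 2.8 units further apart.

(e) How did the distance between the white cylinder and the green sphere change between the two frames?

+2.1

Before: roughly 3.0 units apart; after: 5.1. That's 2.1 units further apart.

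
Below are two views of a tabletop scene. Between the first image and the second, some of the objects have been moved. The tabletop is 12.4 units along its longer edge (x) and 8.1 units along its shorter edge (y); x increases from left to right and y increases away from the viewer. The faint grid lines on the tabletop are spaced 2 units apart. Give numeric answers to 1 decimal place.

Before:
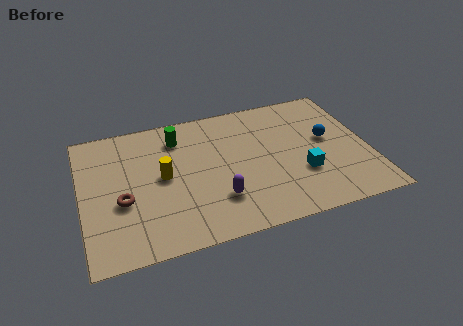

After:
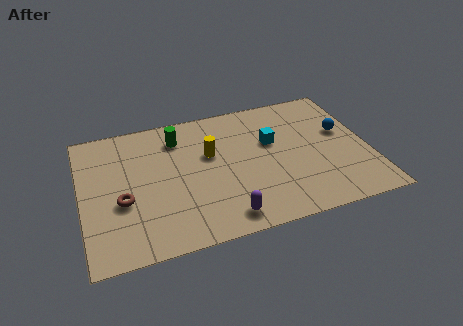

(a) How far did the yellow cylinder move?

2.2

The yellow cylinder was near (3.5, 4.2) before and (5.6, 5.0) after, so it travelled √(2.1² + 0.8²) ≈ 2.2 units.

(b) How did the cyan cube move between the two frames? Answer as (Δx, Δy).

(-1.1, 2.3)

The cyan cube was at about (9.4, 2.7) and moved to about (8.3, 5.0).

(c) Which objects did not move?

the brown torus and the green cylinder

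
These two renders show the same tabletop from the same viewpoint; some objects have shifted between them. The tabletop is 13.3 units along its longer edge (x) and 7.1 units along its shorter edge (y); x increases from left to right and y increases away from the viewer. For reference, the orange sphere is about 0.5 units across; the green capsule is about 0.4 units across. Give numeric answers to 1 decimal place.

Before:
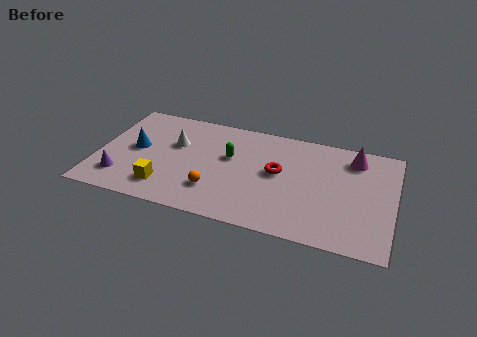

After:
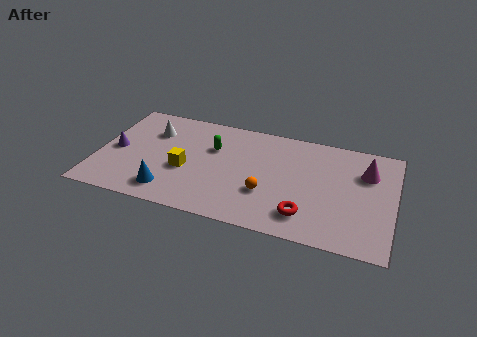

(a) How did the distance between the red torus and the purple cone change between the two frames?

+1.6

They were about 7.3 units apart before and 8.9 after — 1.6 units further apart.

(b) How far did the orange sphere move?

2.4

From (5.4, 1.9) to (7.7, 2.4), the orange sphere covered √(2.3² + 0.5²) ≈ 2.4 units.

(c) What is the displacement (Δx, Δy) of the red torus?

(1.4, -2.4)

The red torus was at about (8.1, 3.9) and moved to about (9.5, 1.5).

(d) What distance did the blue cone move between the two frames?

2.9

The blue cone moved from about (1.7, 3.7) to (3.4, 1.3), a distance of √(1.7² + 2.4²) ≈ 2.9.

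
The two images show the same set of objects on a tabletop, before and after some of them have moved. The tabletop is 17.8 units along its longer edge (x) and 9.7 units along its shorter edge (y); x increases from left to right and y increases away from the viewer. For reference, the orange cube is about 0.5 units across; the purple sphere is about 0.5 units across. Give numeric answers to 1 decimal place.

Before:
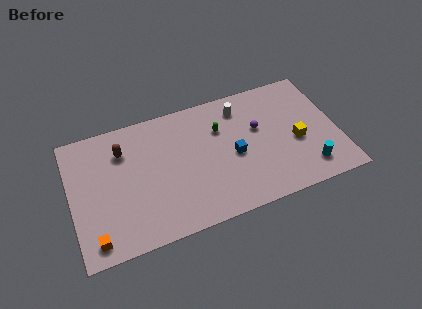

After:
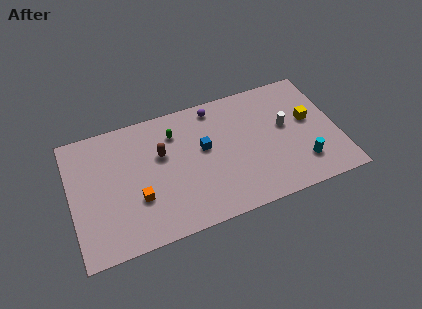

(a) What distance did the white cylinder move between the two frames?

3.7

The white cylinder was near (11.6, 7.9) before and (14.4, 5.5) after, so it travelled √(2.8² + 2.4²) ≈ 3.7 units.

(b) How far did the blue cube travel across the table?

2.2

The blue cube moved from about (10.8, 4.4) to (8.9, 5.6), a distance of √(1.9² + 1.2²) ≈ 2.2.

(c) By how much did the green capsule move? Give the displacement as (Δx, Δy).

(-3.0, 0.7)

From the two frames, the green capsule sits at roughly (10.1, 6.7) before and (7.1, 7.4) after.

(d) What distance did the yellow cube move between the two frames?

1.7

The yellow cube was near (15.0, 4.1) before and (16.0, 5.5) after, so it travelled √(1.0² + 1.4²) ≈ 1.7 units.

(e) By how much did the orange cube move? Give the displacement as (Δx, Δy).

(3.0, 2.0)

The orange cube started near (1.3, 1.3) and ended near (4.3, 3.3).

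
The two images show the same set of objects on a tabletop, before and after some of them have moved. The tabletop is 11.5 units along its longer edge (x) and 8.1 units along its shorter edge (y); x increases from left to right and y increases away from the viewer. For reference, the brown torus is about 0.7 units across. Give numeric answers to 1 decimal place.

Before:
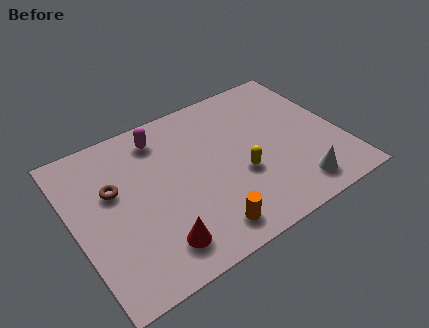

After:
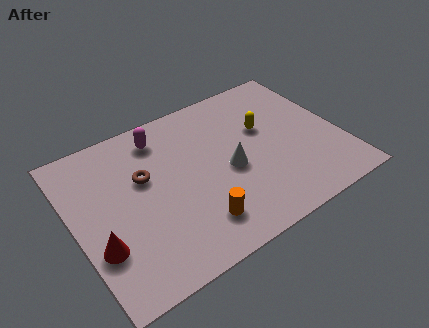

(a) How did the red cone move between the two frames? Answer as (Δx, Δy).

(-2.3, 1.1)

The red cone was at about (3.1, 1.5) and moved to about (0.8, 2.6).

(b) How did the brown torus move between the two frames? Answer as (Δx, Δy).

(1.3, 0.0)

The brown torus was at about (1.8, 5.0) and moved to about (3.1, 5.0).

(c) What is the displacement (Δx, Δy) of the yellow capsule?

(1.4, 1.9)

The yellow capsule was at about (7.0, 3.1) and moved to about (8.4, 5.0).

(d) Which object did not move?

the magenta capsule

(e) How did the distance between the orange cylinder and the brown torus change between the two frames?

-1.3

The distance was about 5.0 in the first image and 3.7 in the second, so they moved 1.3 units closer together.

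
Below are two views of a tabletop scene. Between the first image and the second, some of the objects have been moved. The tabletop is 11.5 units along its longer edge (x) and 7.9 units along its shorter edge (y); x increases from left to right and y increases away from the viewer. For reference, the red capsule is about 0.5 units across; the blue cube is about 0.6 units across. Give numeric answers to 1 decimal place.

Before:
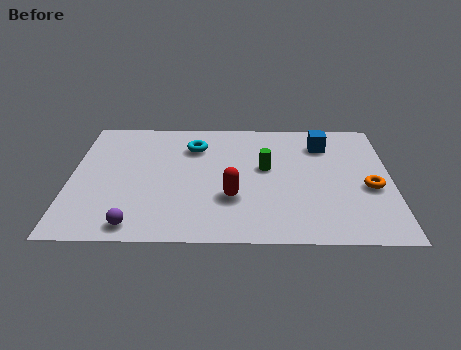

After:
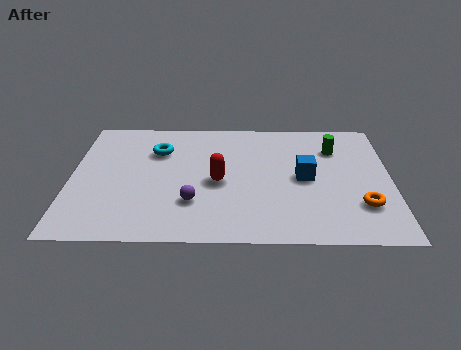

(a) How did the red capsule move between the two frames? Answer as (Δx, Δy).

(-0.5, 1.0)

The red capsule was at about (5.8, 2.6) and moved to about (5.3, 3.6).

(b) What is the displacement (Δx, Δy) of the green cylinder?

(2.5, 1.3)

The green cylinder started near (7.0, 4.5) and ended near (9.5, 5.8).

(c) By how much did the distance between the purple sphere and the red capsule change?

-2.2

Before: roughly 3.8 units apart; after: 1.6. That's 2.2 units closer together.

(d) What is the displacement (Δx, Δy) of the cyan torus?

(-1.3, -0.3)

From the two frames, the cyan torus sits at roughly (4.4, 5.9) before and (3.1, 5.6) after.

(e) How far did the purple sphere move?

2.4

From (2.4, 0.9) to (4.4, 2.3), the purple sphere covered √(2.0² + 1.4²) ≈ 2.4 units.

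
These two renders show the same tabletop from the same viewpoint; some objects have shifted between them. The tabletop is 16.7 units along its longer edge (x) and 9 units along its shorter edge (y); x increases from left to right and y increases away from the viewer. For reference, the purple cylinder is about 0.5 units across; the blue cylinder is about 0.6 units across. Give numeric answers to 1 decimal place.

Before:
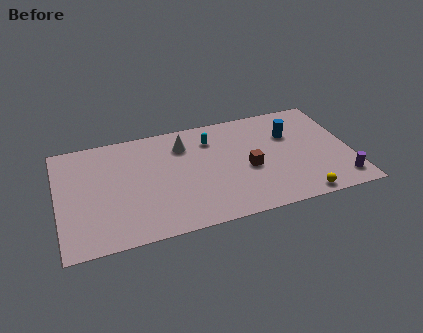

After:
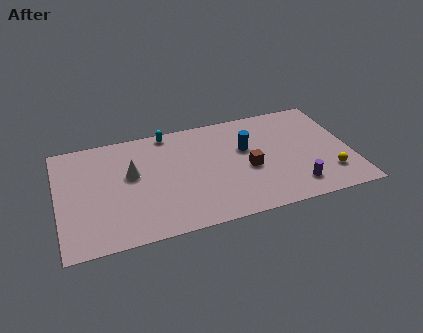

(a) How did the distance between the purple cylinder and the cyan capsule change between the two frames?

+0.6

They were about 8.8 units apart before and 9.4 after — 0.6 units further apart.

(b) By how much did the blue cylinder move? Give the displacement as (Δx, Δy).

(-2.6, -0.5)

The blue cylinder was at about (13.4, 6.1) and moved to about (10.8, 5.6).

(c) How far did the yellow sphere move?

2.3

The yellow sphere moved from about (13.5, 0.8) to (15.3, 2.2), a distance of √(1.8² + 1.4²) ≈ 2.3.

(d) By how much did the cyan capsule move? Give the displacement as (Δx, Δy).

(-2.4, 1.3)

The cyan capsule was at about (8.9, 6.9) and moved to about (6.5, 8.2).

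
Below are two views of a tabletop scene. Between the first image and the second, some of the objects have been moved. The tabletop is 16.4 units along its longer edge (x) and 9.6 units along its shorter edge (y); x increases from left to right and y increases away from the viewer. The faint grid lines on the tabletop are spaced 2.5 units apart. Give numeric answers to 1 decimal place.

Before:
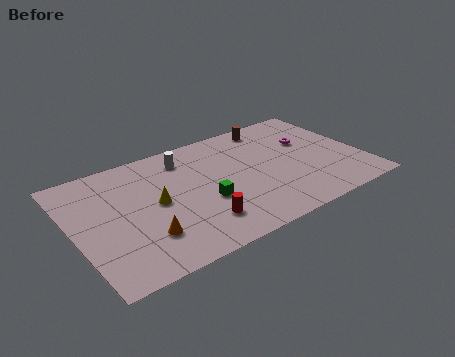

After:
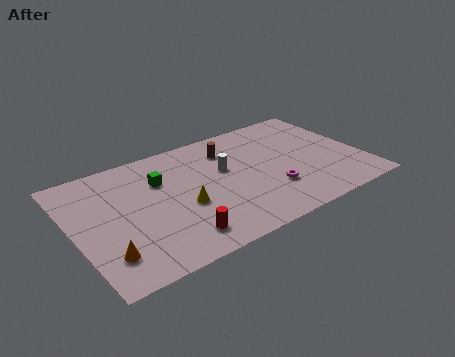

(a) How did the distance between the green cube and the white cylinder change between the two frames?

-0.4

Before: roughly 4.1 units apart; after: 3.7. That's 0.4 units closer together.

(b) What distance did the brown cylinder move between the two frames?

2.9

The brown cylinder was near (11.9, 8.4) before and (9.2, 7.4) after, so it travelled √(2.7² + 1.0²) ≈ 2.9 units.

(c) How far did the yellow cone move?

1.7

From (4.6, 4.9) to (6.0, 3.9), the yellow cone covered √(1.4² + 1.0²) ≈ 1.7 units.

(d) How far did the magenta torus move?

4.3

From (13.7, 6.1) to (10.9, 2.9), the magenta torus covered √(2.8² + 3.2²) ≈ 4.3 units.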